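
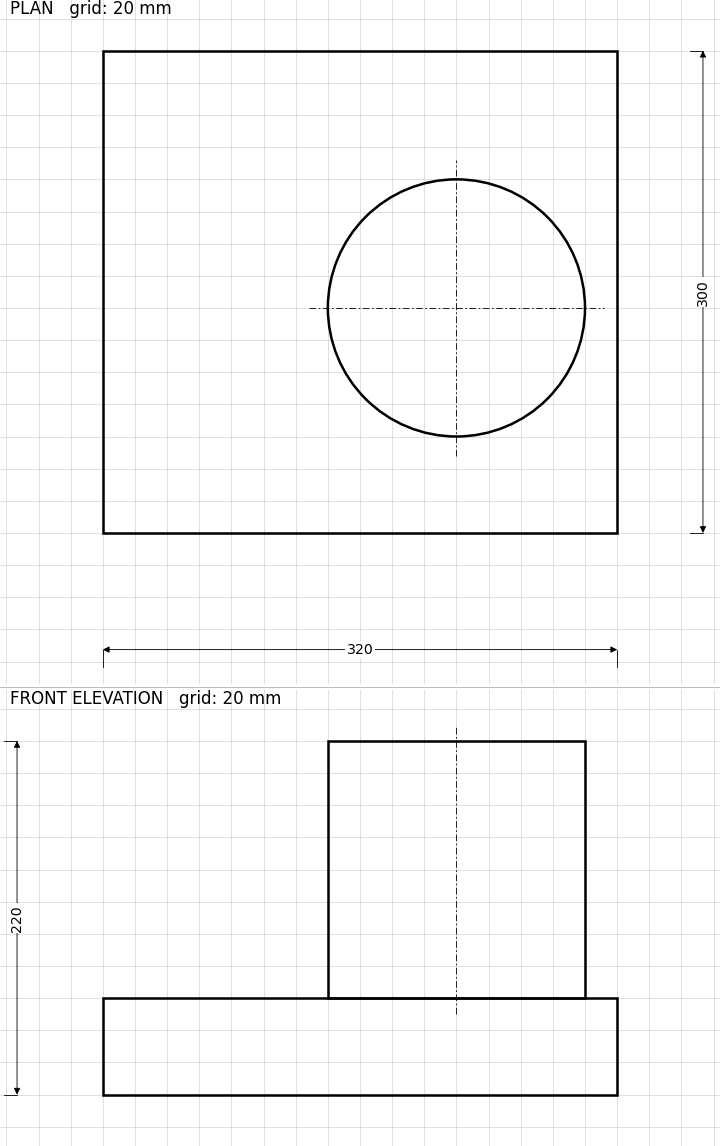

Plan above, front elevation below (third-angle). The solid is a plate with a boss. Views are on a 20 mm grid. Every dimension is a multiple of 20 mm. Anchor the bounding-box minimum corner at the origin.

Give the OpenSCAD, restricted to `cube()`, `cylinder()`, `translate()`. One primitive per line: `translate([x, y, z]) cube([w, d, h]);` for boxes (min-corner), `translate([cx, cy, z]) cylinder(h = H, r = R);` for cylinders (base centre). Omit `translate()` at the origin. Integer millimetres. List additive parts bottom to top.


cube([320, 300, 60]);
translate([220, 140, 60]) cylinder(h = 160, r = 80);


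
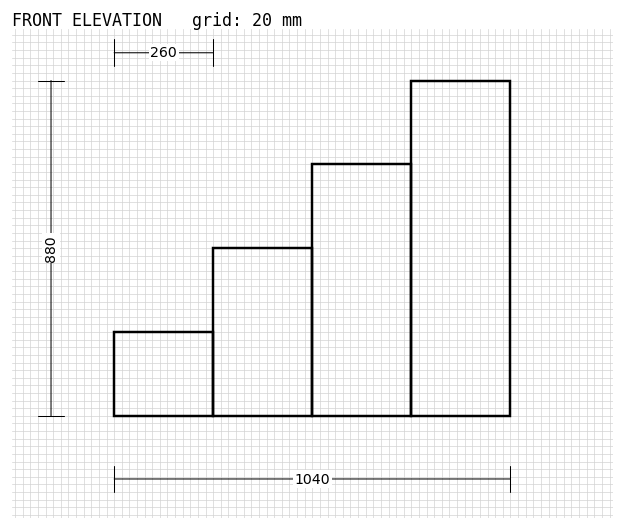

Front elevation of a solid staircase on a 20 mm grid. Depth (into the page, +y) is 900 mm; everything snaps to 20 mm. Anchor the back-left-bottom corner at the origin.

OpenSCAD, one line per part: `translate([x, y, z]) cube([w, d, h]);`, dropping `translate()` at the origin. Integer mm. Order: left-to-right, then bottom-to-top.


cube([260, 900, 220]);
translate([260, 0, 0]) cube([260, 900, 440]);
translate([520, 0, 0]) cube([260, 900, 660]);
translate([780, 0, 0]) cube([260, 900, 880]);


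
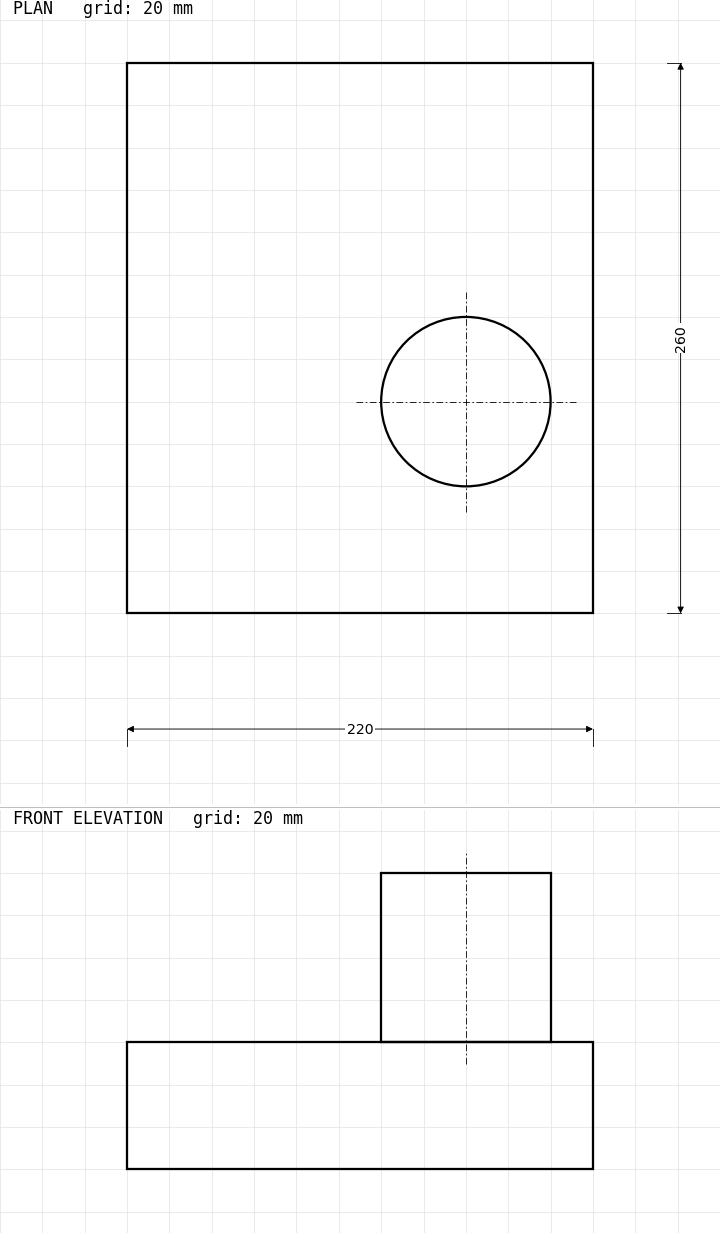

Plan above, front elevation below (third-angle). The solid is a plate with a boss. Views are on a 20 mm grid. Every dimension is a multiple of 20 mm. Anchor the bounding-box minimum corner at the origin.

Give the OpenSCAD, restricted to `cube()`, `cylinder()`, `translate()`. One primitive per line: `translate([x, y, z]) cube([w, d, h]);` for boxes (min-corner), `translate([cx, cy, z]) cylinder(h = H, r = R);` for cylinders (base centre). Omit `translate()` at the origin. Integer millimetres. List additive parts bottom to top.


cube([220, 260, 60]);
translate([160, 100, 60]) cylinder(h = 80, r = 40);


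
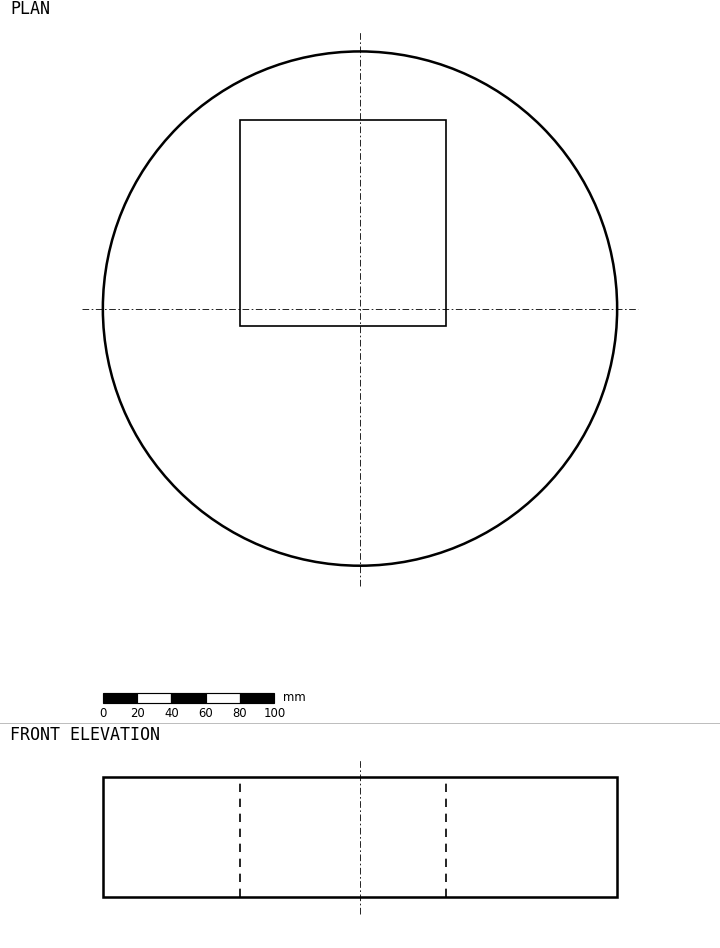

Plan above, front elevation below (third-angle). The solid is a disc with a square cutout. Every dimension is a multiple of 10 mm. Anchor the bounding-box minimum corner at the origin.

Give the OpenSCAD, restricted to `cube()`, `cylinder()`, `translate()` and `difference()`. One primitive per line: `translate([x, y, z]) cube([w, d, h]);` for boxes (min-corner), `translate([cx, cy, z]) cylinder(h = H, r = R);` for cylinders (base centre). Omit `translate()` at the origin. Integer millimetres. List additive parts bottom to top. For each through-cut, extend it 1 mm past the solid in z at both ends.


difference() {
  translate([150, 150, 0]) cylinder(h = 70, r = 150);
  translate([80, 140, -1]) cube([120, 120, 72]);
}


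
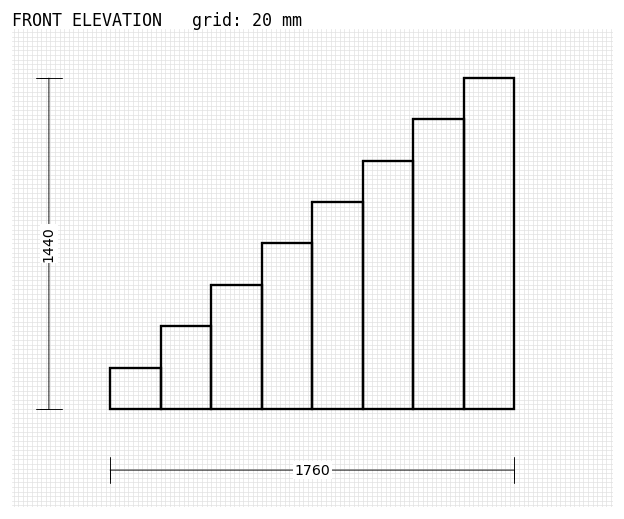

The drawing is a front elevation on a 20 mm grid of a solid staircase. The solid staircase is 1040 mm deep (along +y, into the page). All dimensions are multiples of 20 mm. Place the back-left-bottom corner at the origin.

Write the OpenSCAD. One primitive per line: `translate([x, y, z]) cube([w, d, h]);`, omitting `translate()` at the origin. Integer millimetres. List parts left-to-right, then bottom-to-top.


cube([220, 1040, 180]);
translate([220, 0, 0]) cube([220, 1040, 360]);
translate([440, 0, 0]) cube([220, 1040, 540]);
translate([660, 0, 0]) cube([220, 1040, 720]);
translate([880, 0, 0]) cube([220, 1040, 900]);
translate([1100, 0, 0]) cube([220, 1040, 1080]);
translate([1320, 0, 0]) cube([220, 1040, 1260]);
translate([1540, 0, 0]) cube([220, 1040, 1440]);


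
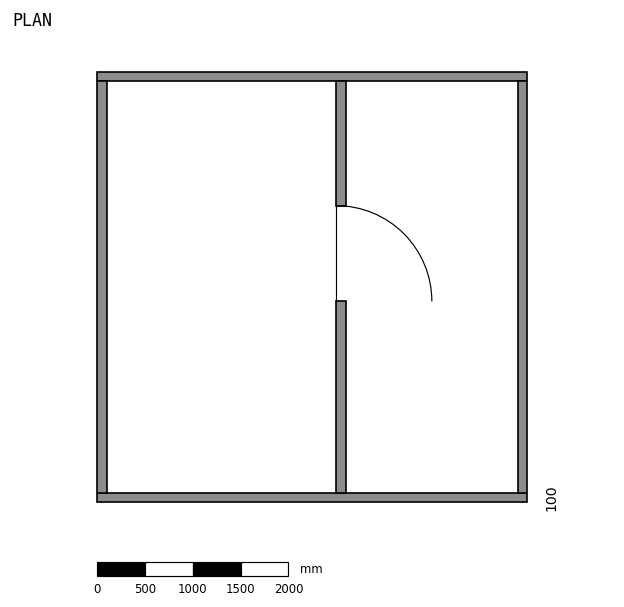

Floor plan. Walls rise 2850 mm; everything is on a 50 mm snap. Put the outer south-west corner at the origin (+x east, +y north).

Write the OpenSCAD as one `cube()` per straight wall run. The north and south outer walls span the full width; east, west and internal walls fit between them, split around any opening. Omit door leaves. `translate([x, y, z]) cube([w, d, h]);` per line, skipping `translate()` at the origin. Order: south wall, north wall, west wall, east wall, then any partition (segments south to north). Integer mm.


cube([4500, 100, 2850]);
translate([0, 4400, 0]) cube([4500, 100, 2850]);
translate([0, 100, 0]) cube([100, 4300, 2850]);
translate([4400, 100, 0]) cube([100, 4300, 2850]);
translate([2500, 100, 0]) cube([100, 2000, 2850]);
translate([2500, 3100, 0]) cube([100, 1300, 2850]);


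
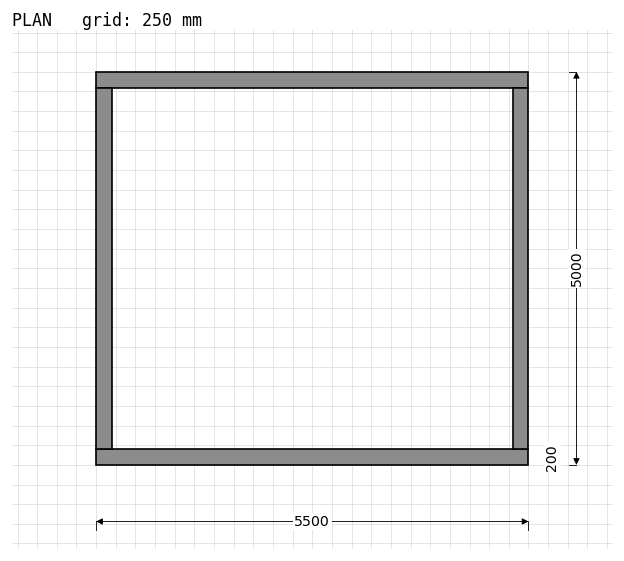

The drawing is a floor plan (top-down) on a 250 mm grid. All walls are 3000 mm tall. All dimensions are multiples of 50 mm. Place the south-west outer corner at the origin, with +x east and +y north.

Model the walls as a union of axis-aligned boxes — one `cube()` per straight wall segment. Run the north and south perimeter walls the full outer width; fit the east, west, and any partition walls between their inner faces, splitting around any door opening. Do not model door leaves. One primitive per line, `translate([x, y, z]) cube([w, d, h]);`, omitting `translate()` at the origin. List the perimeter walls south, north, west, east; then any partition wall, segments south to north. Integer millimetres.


cube([5500, 200, 3000]);
translate([0, 4800, 0]) cube([5500, 200, 3000]);
translate([0, 200, 0]) cube([200, 4600, 3000]);
translate([5300, 200, 0]) cube([200, 4600, 3000]);


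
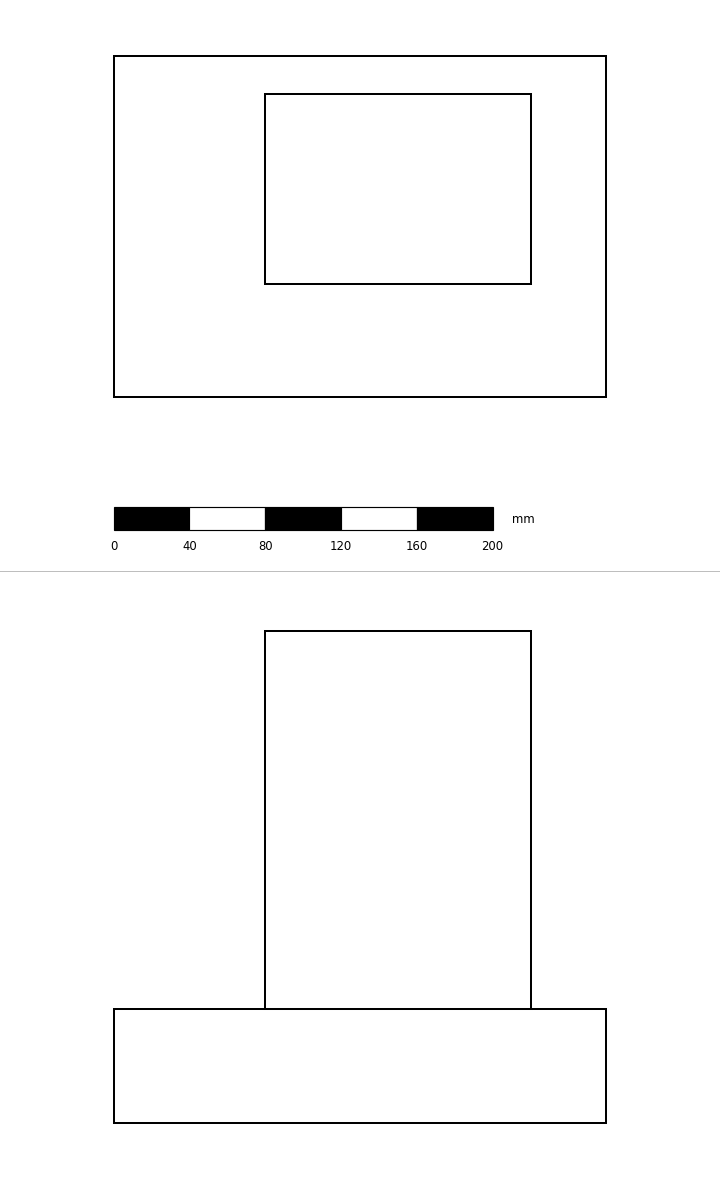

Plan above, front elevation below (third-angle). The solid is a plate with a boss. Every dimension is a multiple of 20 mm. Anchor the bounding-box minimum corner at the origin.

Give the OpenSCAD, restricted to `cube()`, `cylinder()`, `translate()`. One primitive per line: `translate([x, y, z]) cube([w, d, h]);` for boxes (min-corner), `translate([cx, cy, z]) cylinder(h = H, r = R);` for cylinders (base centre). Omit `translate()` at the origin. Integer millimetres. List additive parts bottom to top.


cube([260, 180, 60]);
translate([80, 60, 60]) cube([140, 100, 200]);


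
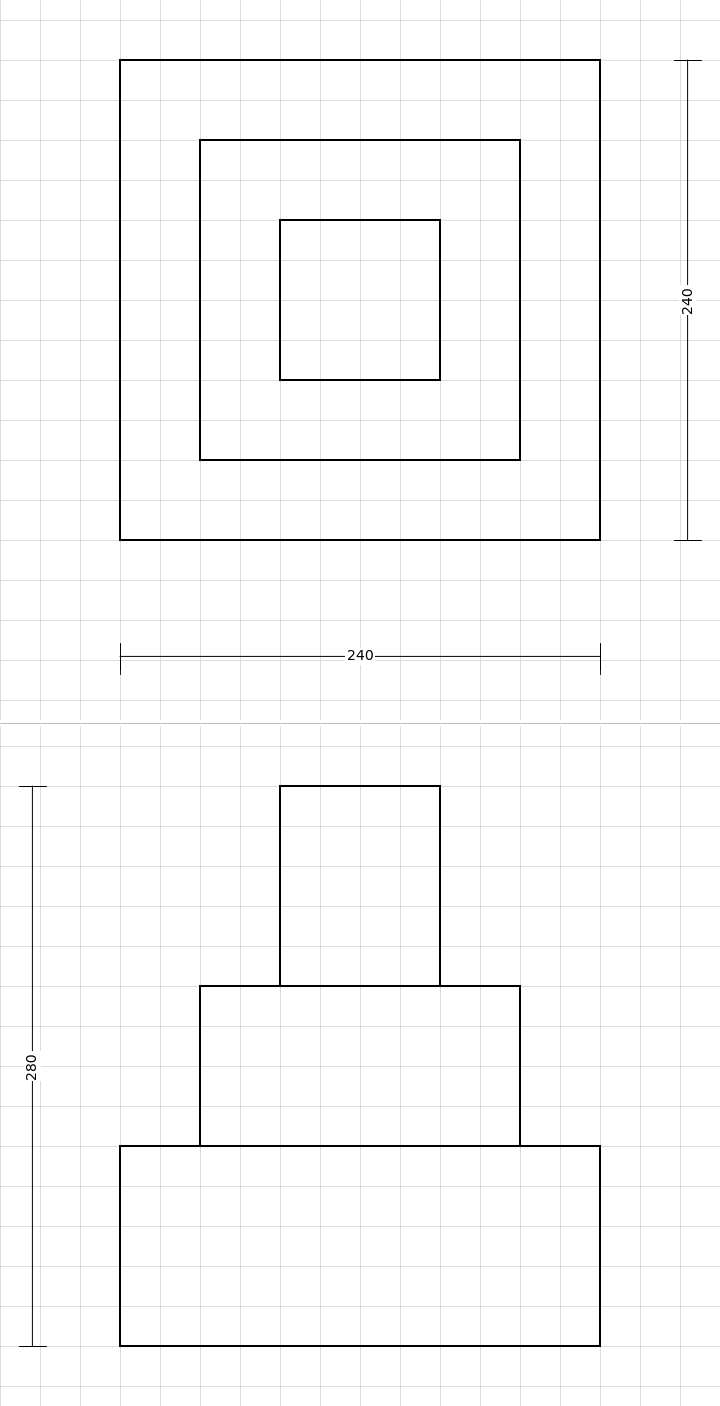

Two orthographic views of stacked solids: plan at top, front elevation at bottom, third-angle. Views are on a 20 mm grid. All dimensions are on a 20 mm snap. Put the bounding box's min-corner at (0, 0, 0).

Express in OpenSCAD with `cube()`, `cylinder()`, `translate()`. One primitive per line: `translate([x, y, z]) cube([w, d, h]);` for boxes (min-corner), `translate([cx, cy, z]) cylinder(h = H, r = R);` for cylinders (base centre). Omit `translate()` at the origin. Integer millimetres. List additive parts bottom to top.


cube([240, 240, 100]);
translate([40, 40, 100]) cube([160, 160, 80]);
translate([80, 80, 180]) cube([80, 80, 100]);


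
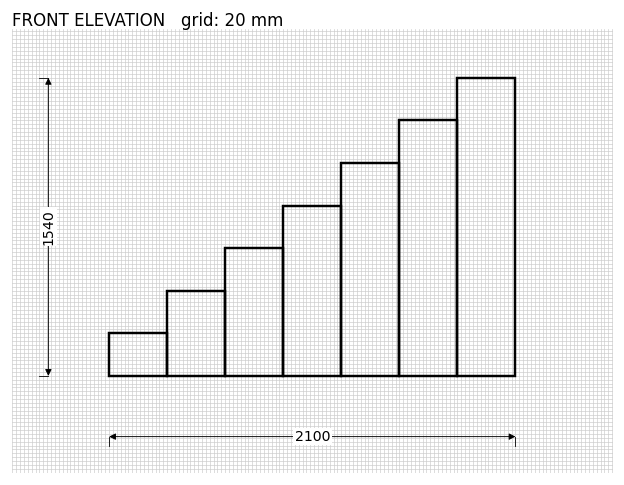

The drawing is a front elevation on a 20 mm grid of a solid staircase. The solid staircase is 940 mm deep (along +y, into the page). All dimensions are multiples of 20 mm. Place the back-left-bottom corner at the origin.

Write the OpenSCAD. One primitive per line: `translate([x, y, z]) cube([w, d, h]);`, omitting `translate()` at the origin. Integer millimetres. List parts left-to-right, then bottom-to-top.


cube([300, 940, 220]);
translate([300, 0, 0]) cube([300, 940, 440]);
translate([600, 0, 0]) cube([300, 940, 660]);
translate([900, 0, 0]) cube([300, 940, 880]);
translate([1200, 0, 0]) cube([300, 940, 1100]);
translate([1500, 0, 0]) cube([300, 940, 1320]);
translate([1800, 0, 0]) cube([300, 940, 1540]);


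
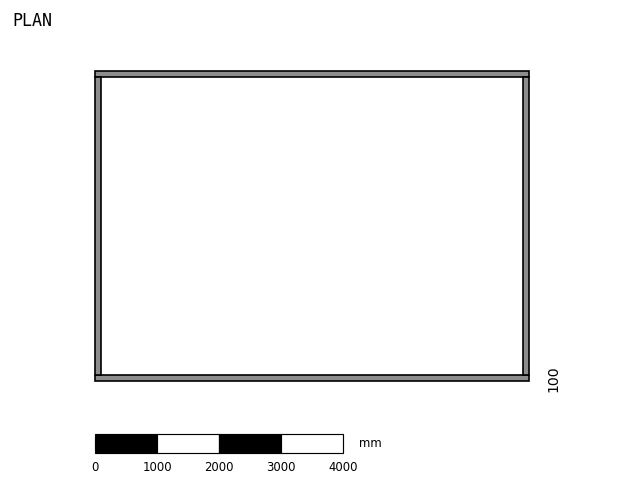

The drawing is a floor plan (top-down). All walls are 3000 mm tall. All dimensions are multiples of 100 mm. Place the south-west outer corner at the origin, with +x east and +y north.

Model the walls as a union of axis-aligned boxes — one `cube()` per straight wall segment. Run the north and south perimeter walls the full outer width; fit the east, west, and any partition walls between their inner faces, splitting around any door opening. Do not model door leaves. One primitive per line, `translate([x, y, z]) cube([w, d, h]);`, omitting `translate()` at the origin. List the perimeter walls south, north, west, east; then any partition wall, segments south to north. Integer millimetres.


cube([7000, 100, 3000]);
translate([0, 4900, 0]) cube([7000, 100, 3000]);
translate([0, 100, 0]) cube([100, 4800, 3000]);
translate([6900, 100, 0]) cube([100, 4800, 3000]);


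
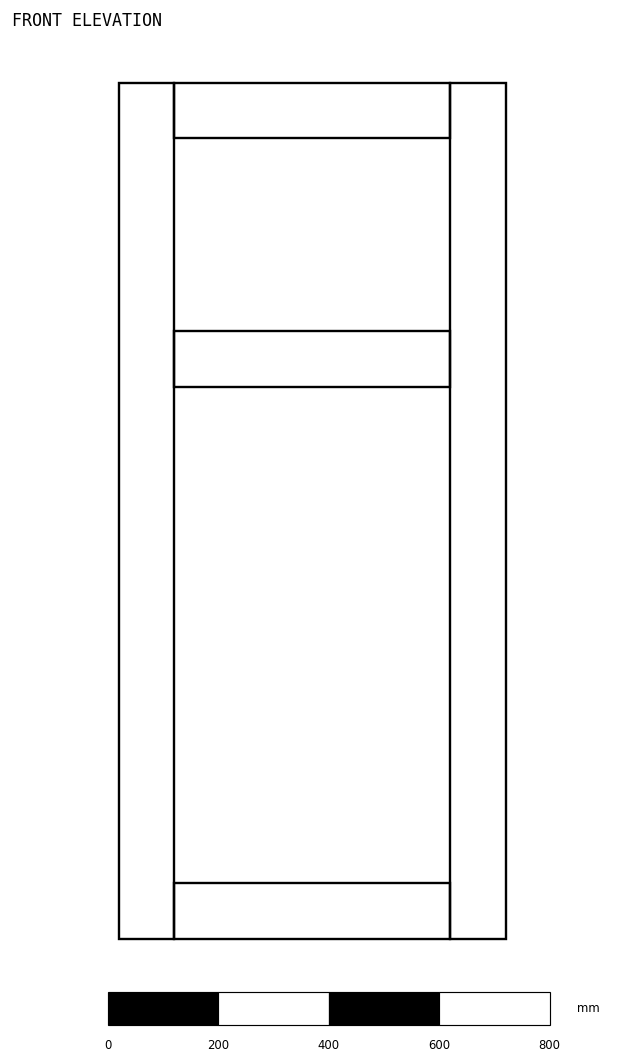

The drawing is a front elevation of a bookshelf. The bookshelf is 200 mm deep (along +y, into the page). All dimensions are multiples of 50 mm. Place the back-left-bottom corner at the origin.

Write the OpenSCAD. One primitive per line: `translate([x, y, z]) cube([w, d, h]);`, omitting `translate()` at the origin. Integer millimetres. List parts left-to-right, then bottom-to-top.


cube([100, 200, 1550]);
translate([100, 0, 0]) cube([500, 200, 100]);
translate([100, 0, 1000]) cube([500, 200, 100]);
translate([100, 0, 1450]) cube([500, 200, 100]);
translate([600, 0, 0]) cube([100, 200, 1550]);


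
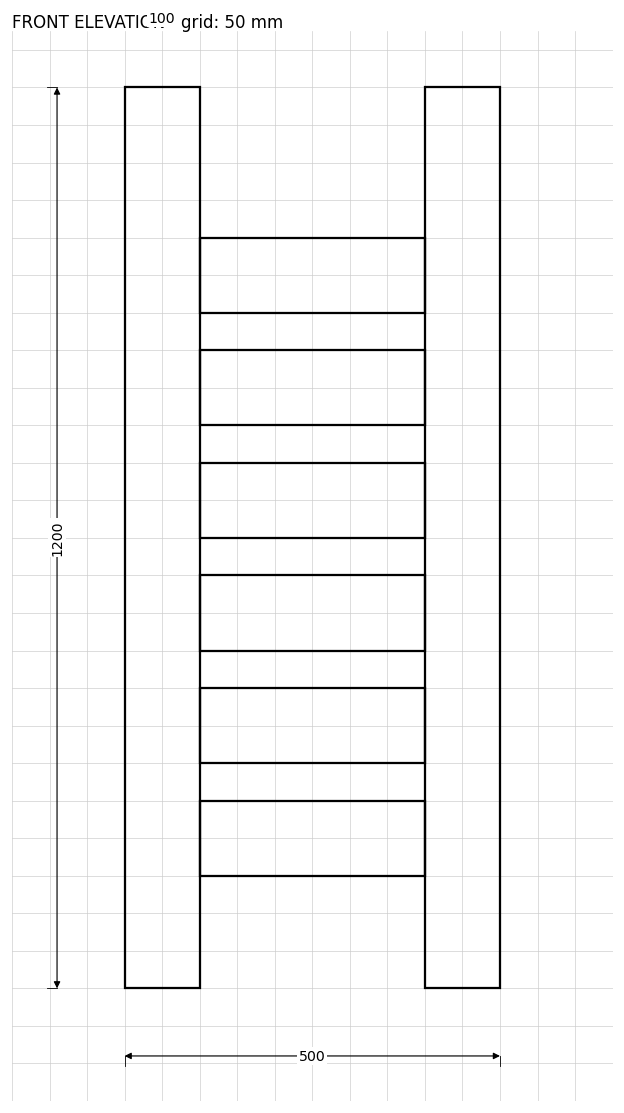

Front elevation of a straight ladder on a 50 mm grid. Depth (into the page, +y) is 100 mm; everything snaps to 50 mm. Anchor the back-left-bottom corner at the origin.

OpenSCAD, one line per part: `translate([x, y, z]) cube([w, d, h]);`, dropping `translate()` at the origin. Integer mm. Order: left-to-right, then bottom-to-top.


cube([100, 100, 1200]);
translate([100, 0, 150]) cube([300, 100, 100]);
translate([100, 0, 300]) cube([300, 100, 100]);
translate([100, 0, 450]) cube([300, 100, 100]);
translate([100, 0, 600]) cube([300, 100, 100]);
translate([100, 0, 750]) cube([300, 100, 100]);
translate([100, 0, 900]) cube([300, 100, 100]);
translate([400, 0, 0]) cube([100, 100, 1200]);


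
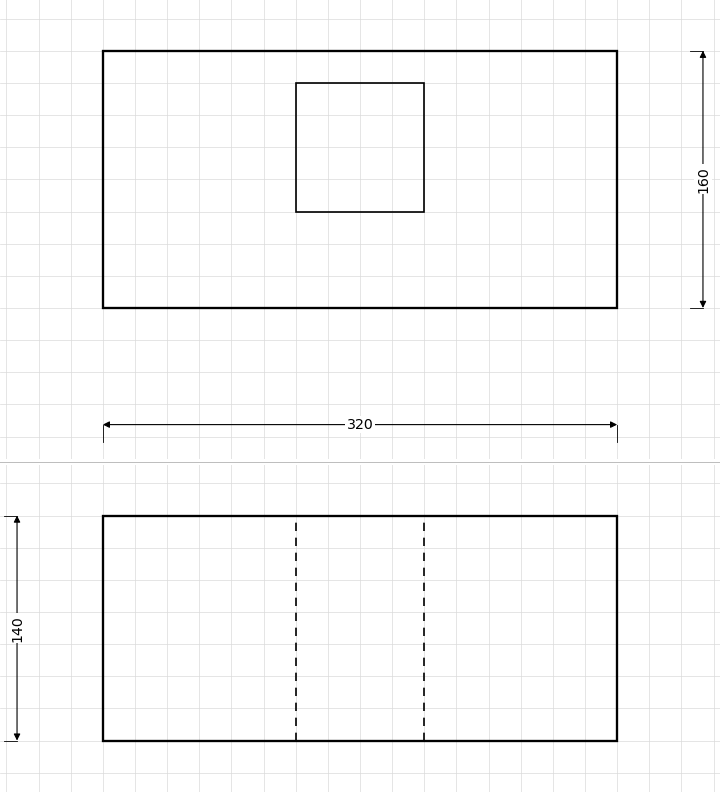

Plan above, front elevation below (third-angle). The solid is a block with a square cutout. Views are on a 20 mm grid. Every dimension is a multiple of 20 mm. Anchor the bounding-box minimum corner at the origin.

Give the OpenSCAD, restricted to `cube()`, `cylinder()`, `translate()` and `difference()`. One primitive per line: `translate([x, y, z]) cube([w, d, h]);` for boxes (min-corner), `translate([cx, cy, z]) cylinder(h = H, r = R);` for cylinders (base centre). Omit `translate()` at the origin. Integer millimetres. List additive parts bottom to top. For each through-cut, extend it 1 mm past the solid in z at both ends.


difference() {
  cube([320, 160, 140]);
  translate([120, 60, -1]) cube([80, 80, 142]);
}


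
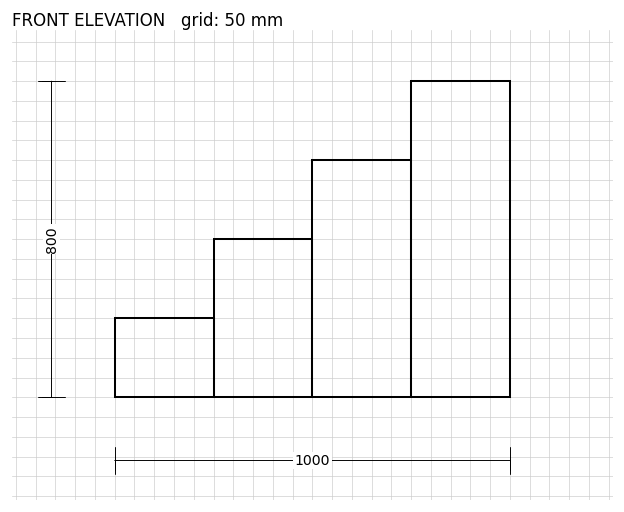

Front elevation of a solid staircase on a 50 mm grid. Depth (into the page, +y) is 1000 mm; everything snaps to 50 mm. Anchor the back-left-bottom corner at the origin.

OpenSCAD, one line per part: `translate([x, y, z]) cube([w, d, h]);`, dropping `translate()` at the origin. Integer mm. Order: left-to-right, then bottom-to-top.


cube([250, 1000, 200]);
translate([250, 0, 0]) cube([250, 1000, 400]);
translate([500, 0, 0]) cube([250, 1000, 600]);
translate([750, 0, 0]) cube([250, 1000, 800]);


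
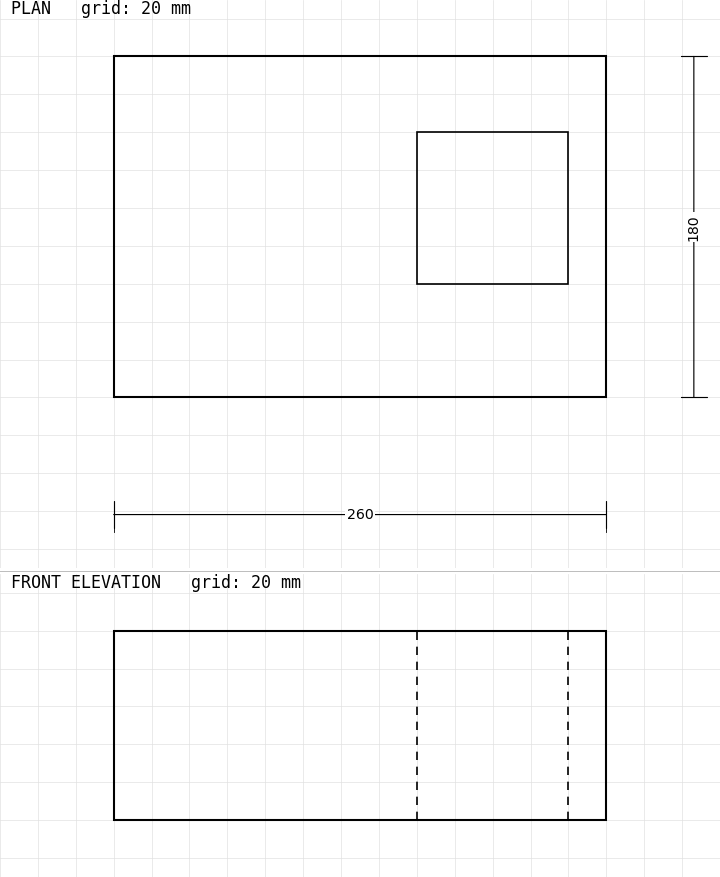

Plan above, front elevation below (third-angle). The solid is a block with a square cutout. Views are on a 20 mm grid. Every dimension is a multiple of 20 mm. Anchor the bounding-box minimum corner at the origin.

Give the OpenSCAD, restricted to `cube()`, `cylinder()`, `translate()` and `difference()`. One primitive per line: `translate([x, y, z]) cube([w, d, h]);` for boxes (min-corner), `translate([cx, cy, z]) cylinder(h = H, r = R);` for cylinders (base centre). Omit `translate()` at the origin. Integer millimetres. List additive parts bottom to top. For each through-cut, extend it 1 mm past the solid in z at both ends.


difference() {
  cube([260, 180, 100]);
  translate([160, 60, -1]) cube([80, 80, 102]);
}


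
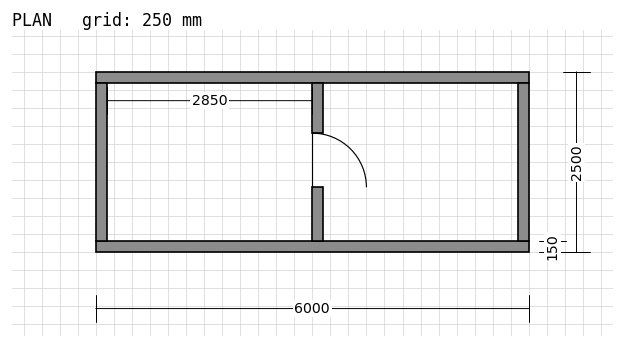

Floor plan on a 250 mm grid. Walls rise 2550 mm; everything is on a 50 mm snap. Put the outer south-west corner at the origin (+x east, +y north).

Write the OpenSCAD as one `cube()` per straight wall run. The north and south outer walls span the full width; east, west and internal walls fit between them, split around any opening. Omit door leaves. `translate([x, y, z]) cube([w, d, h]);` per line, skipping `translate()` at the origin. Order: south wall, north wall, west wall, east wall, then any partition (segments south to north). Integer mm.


cube([6000, 150, 2550]);
translate([0, 2350, 0]) cube([6000, 150, 2550]);
translate([0, 150, 0]) cube([150, 2200, 2550]);
translate([5850, 150, 0]) cube([150, 2200, 2550]);
translate([3000, 150, 0]) cube([150, 750, 2550]);
translate([3000, 1650, 0]) cube([150, 700, 2550]);


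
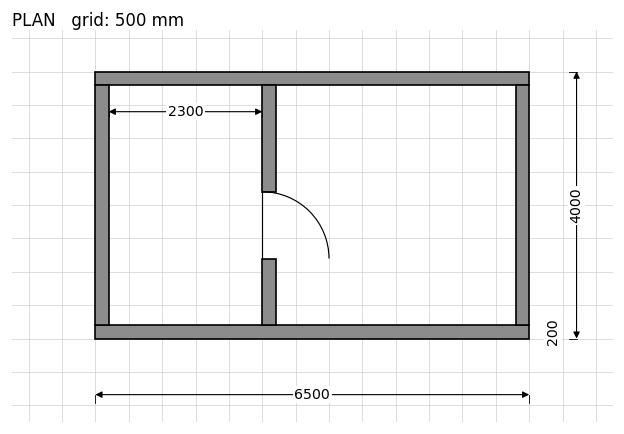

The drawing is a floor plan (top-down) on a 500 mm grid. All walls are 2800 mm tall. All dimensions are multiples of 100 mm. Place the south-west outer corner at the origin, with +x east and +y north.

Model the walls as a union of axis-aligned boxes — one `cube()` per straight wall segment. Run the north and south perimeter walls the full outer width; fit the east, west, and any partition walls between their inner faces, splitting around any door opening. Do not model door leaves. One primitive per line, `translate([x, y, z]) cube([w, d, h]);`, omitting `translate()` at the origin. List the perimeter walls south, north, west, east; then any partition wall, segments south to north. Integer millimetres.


cube([6500, 200, 2800]);
translate([0, 3800, 0]) cube([6500, 200, 2800]);
translate([0, 200, 0]) cube([200, 3600, 2800]);
translate([6300, 200, 0]) cube([200, 3600, 2800]);
translate([2500, 200, 0]) cube([200, 1000, 2800]);
translate([2500, 2200, 0]) cube([200, 1600, 2800]);


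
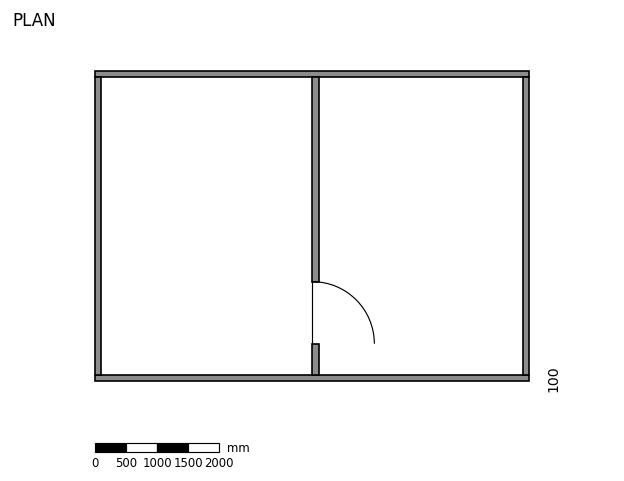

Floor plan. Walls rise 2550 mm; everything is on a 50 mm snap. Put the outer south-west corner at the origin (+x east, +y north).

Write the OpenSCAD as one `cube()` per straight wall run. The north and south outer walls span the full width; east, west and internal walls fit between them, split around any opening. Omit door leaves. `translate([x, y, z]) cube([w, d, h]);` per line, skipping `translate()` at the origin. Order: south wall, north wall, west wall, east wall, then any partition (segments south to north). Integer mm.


cube([7000, 100, 2550]);
translate([0, 4900, 0]) cube([7000, 100, 2550]);
translate([0, 100, 0]) cube([100, 4800, 2550]);
translate([6900, 100, 0]) cube([100, 4800, 2550]);
translate([3500, 100, 0]) cube([100, 500, 2550]);
translate([3500, 1600, 0]) cube([100, 3300, 2550]);


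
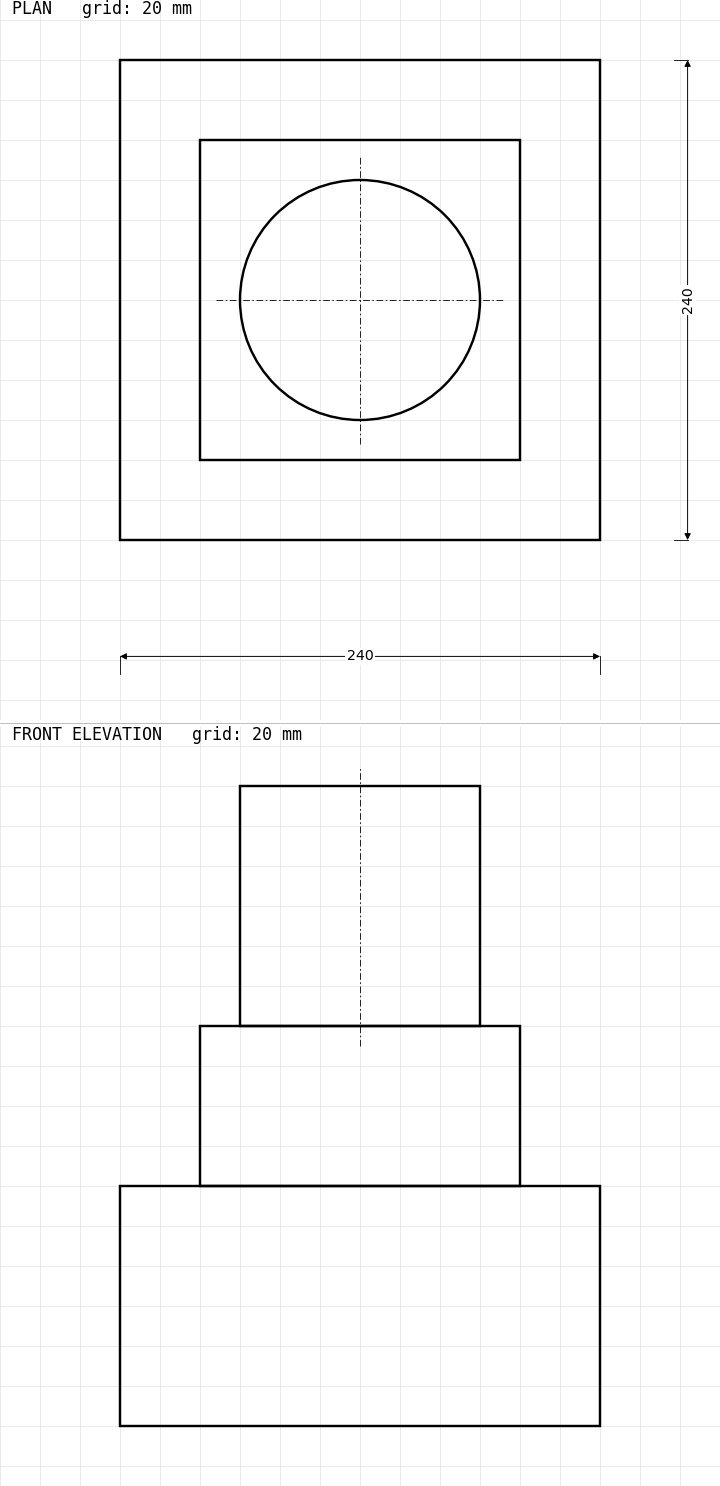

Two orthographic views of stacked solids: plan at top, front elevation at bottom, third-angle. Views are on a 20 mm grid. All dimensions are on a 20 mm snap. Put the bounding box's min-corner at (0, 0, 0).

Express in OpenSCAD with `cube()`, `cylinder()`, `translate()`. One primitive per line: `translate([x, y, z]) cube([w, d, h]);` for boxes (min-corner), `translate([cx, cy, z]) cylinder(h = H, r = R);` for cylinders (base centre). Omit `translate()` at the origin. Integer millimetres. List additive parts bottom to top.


cube([240, 240, 120]);
translate([40, 40, 120]) cube([160, 160, 80]);
translate([120, 120, 200]) cylinder(h = 120, r = 60);


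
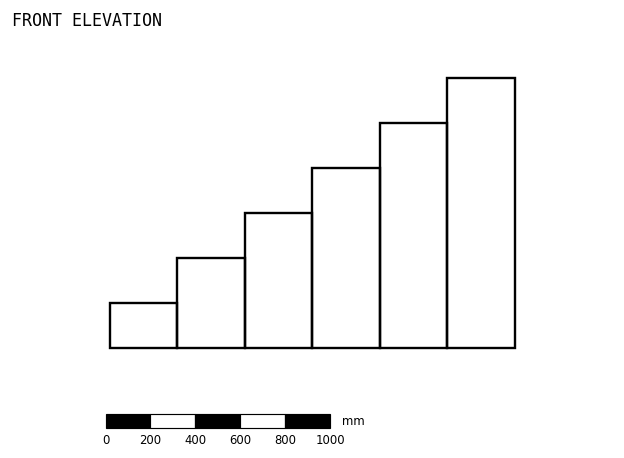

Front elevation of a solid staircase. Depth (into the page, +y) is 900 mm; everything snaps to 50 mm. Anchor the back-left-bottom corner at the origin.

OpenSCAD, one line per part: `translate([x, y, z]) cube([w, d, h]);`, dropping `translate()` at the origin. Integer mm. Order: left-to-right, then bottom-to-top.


cube([300, 900, 200]);
translate([300, 0, 0]) cube([300, 900, 400]);
translate([600, 0, 0]) cube([300, 900, 600]);
translate([900, 0, 0]) cube([300, 900, 800]);
translate([1200, 0, 0]) cube([300, 900, 1000]);
translate([1500, 0, 0]) cube([300, 900, 1200]);


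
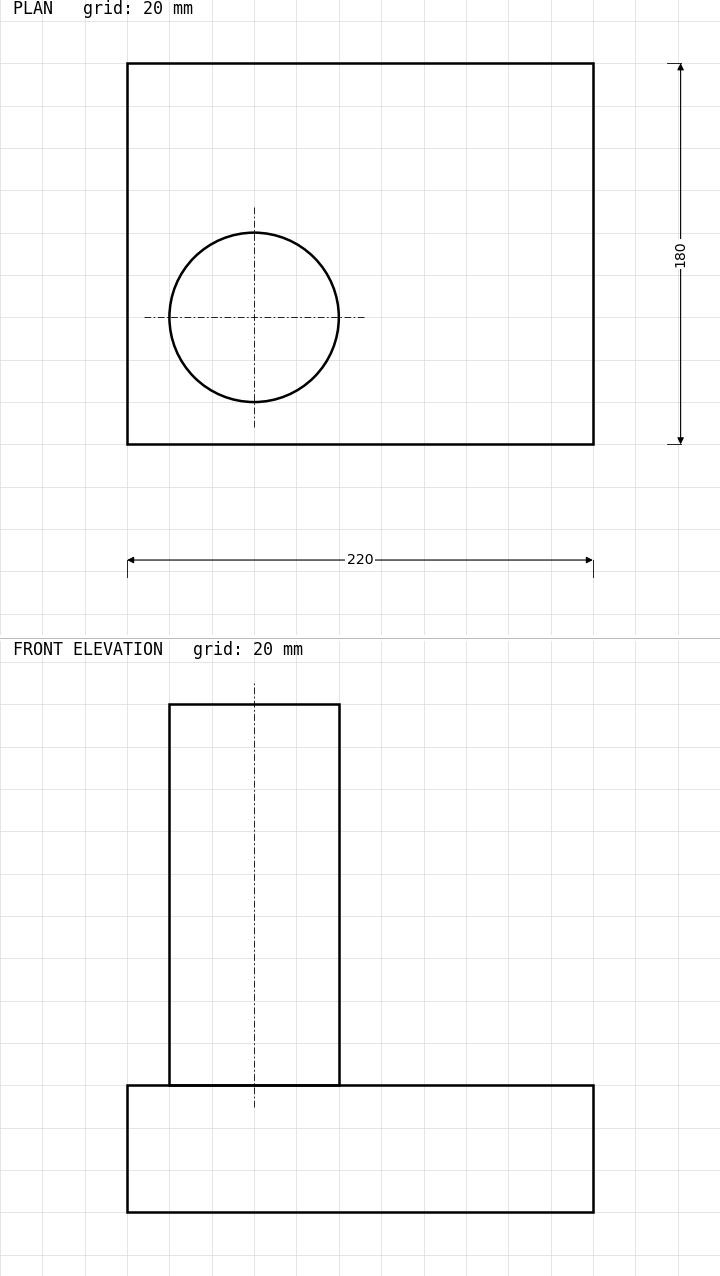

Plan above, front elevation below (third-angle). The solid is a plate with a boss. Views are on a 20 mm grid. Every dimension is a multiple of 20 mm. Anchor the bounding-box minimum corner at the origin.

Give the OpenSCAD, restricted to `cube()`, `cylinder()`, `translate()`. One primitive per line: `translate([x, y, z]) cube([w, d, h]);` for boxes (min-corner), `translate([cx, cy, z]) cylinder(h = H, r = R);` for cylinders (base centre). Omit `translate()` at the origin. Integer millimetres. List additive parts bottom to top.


cube([220, 180, 60]);
translate([60, 60, 60]) cylinder(h = 180, r = 40);


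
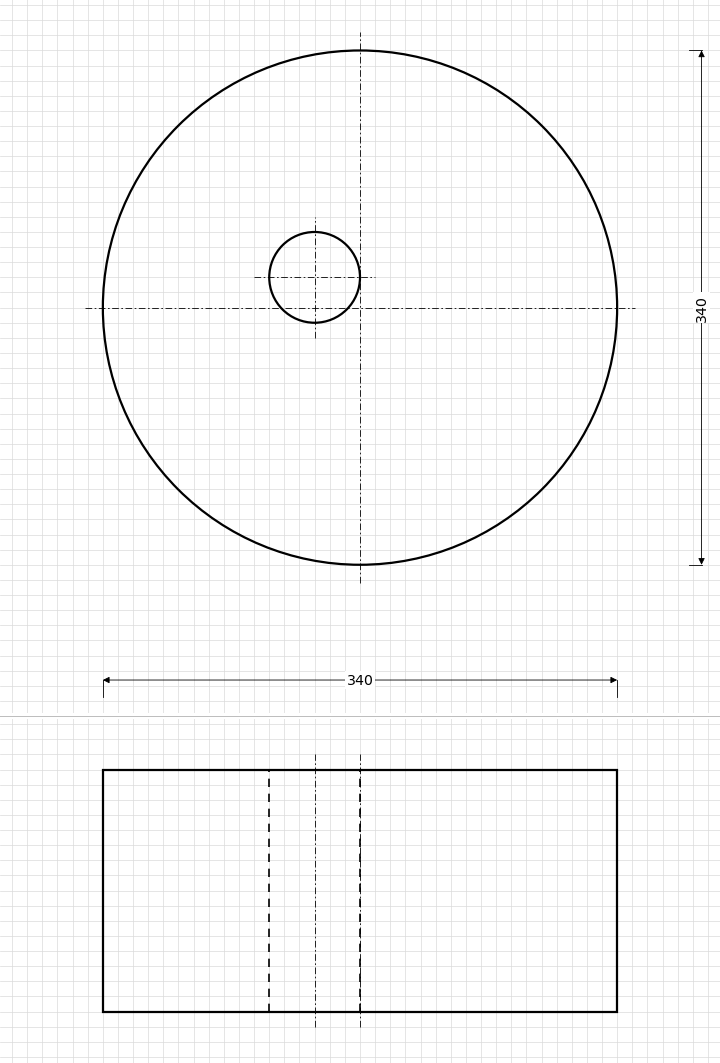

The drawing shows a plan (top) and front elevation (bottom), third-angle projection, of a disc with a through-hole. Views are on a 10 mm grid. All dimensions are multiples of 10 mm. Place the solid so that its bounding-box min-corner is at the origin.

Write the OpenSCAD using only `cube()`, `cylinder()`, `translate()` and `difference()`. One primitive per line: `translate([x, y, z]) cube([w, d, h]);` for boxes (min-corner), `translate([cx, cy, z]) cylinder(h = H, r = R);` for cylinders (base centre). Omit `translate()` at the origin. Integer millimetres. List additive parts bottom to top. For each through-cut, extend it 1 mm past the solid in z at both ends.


difference() {
  translate([170, 170, 0]) cylinder(h = 160, r = 170);
  translate([140, 190, -1]) cylinder(h = 162, r = 30);
}


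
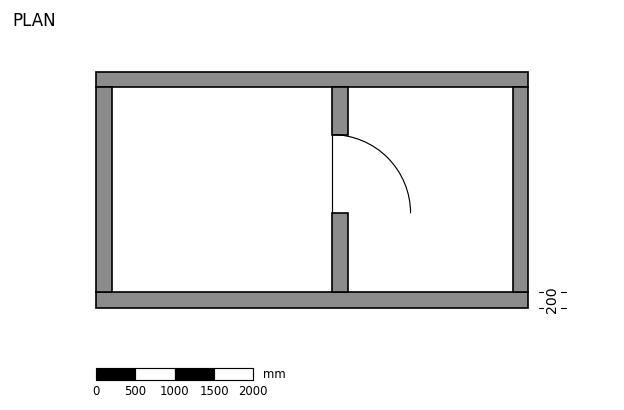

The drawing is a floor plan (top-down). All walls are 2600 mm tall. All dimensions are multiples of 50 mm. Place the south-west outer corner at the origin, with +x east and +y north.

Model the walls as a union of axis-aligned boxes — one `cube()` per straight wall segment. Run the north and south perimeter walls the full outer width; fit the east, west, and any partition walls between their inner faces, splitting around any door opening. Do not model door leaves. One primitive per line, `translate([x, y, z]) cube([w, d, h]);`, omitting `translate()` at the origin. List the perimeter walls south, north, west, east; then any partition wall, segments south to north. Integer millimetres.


cube([5500, 200, 2600]);
translate([0, 2800, 0]) cube([5500, 200, 2600]);
translate([0, 200, 0]) cube([200, 2600, 2600]);
translate([5300, 200, 0]) cube([200, 2600, 2600]);
translate([3000, 200, 0]) cube([200, 1000, 2600]);
translate([3000, 2200, 0]) cube([200, 600, 2600]);


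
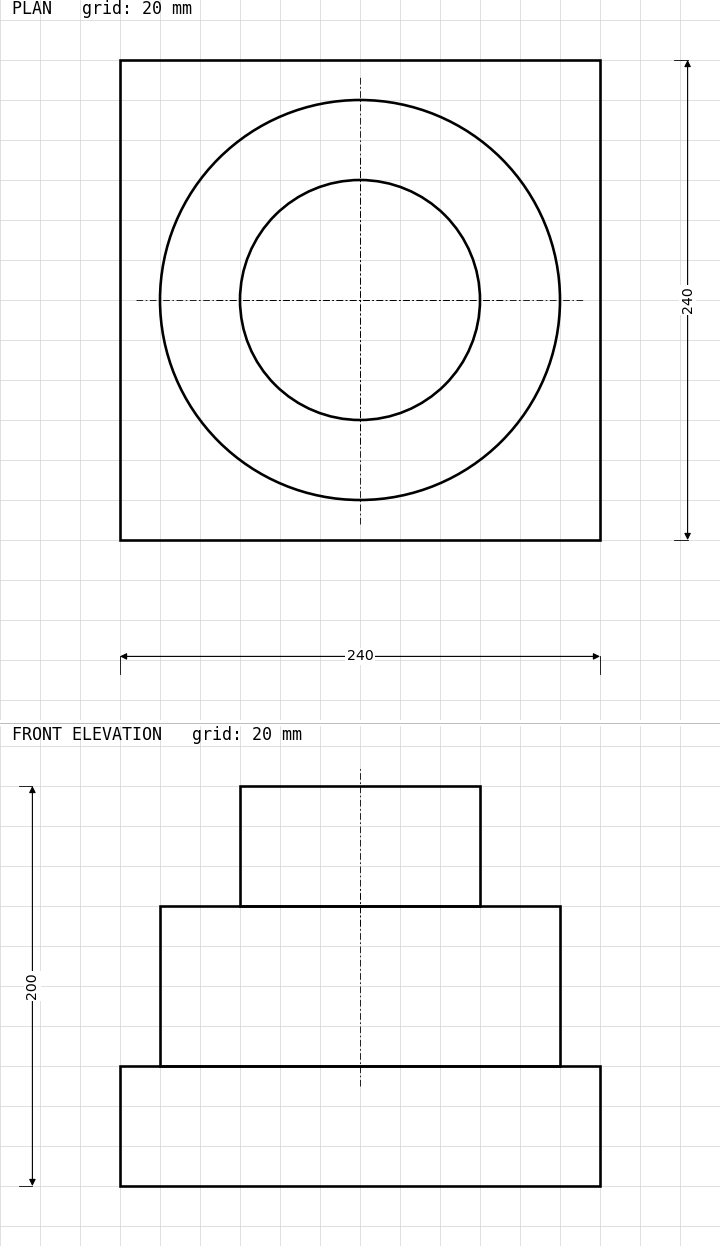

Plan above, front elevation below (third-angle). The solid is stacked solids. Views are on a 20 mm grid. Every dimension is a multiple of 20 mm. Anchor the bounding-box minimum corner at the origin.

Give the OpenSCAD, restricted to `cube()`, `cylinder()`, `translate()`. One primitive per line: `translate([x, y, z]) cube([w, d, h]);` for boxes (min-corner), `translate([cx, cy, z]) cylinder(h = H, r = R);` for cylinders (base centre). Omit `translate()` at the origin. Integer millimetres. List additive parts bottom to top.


cube([240, 240, 60]);
translate([120, 120, 60]) cylinder(h = 80, r = 100);
translate([120, 120, 140]) cylinder(h = 60, r = 60);


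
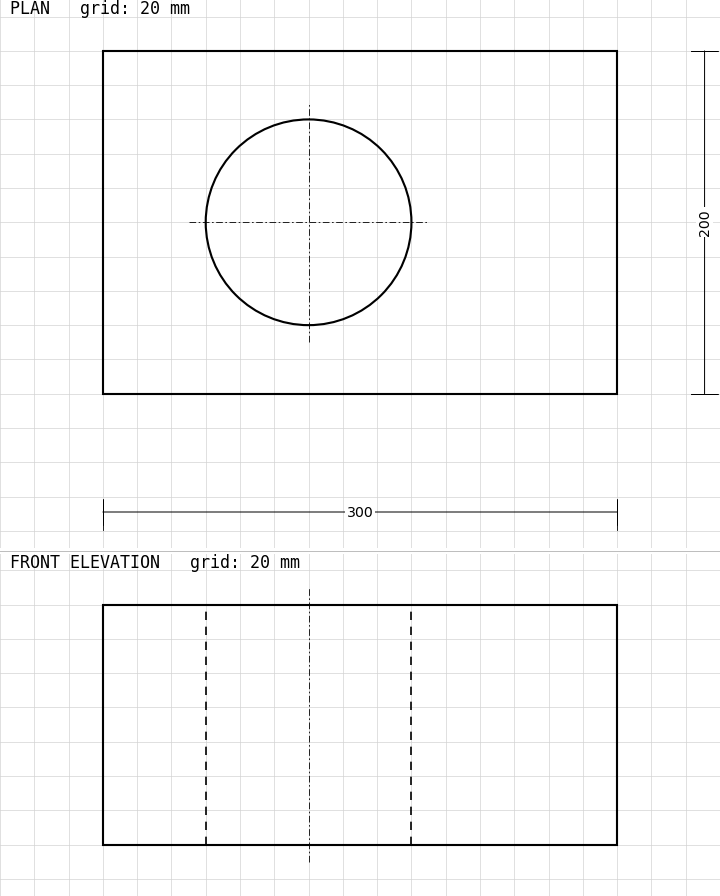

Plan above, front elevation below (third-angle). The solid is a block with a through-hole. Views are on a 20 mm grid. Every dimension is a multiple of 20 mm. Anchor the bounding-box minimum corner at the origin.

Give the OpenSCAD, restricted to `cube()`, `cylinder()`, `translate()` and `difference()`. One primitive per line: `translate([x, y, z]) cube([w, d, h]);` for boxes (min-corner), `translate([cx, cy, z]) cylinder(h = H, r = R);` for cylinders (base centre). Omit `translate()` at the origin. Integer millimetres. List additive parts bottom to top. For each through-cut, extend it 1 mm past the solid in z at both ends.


difference() {
  cube([300, 200, 140]);
  translate([120, 100, -1]) cylinder(h = 142, r = 60);
}


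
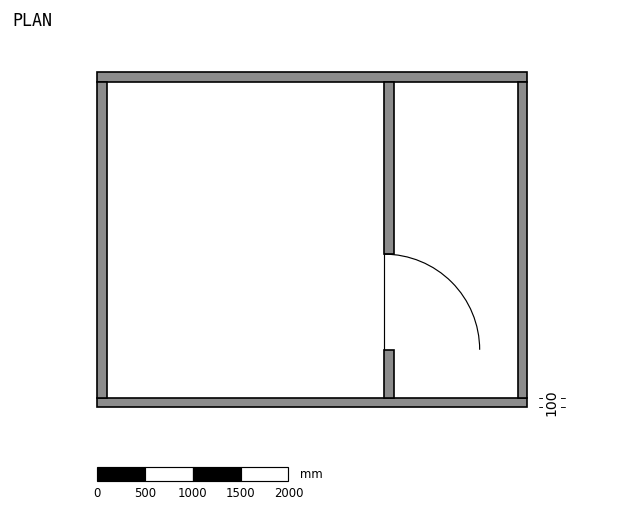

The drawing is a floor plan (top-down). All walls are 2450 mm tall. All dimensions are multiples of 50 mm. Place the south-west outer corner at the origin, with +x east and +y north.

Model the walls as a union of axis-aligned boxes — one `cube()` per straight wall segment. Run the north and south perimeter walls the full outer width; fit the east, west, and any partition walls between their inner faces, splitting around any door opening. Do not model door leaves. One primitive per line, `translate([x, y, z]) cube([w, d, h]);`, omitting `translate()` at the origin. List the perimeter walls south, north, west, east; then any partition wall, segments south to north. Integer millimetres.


cube([4500, 100, 2450]);
translate([0, 3400, 0]) cube([4500, 100, 2450]);
translate([0, 100, 0]) cube([100, 3300, 2450]);
translate([4400, 100, 0]) cube([100, 3300, 2450]);
translate([3000, 100, 0]) cube([100, 500, 2450]);
translate([3000, 1600, 0]) cube([100, 1800, 2450]);


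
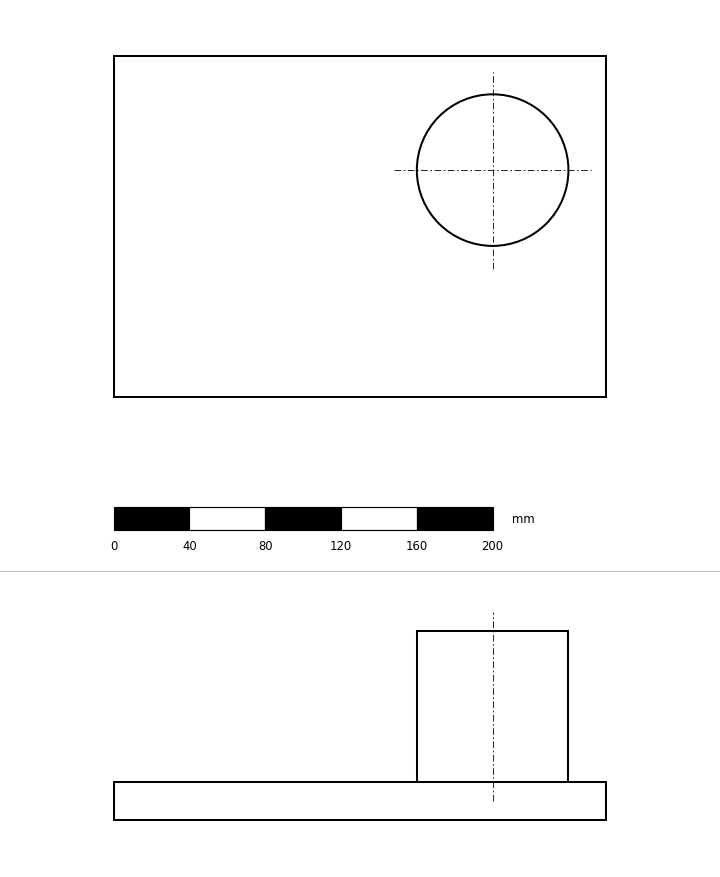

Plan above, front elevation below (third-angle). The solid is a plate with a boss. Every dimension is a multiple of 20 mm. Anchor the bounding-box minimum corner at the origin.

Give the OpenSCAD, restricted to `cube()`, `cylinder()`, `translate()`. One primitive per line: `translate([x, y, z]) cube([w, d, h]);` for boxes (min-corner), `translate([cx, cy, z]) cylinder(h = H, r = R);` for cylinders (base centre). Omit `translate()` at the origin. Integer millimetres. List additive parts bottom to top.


cube([260, 180, 20]);
translate([200, 120, 20]) cylinder(h = 80, r = 40);


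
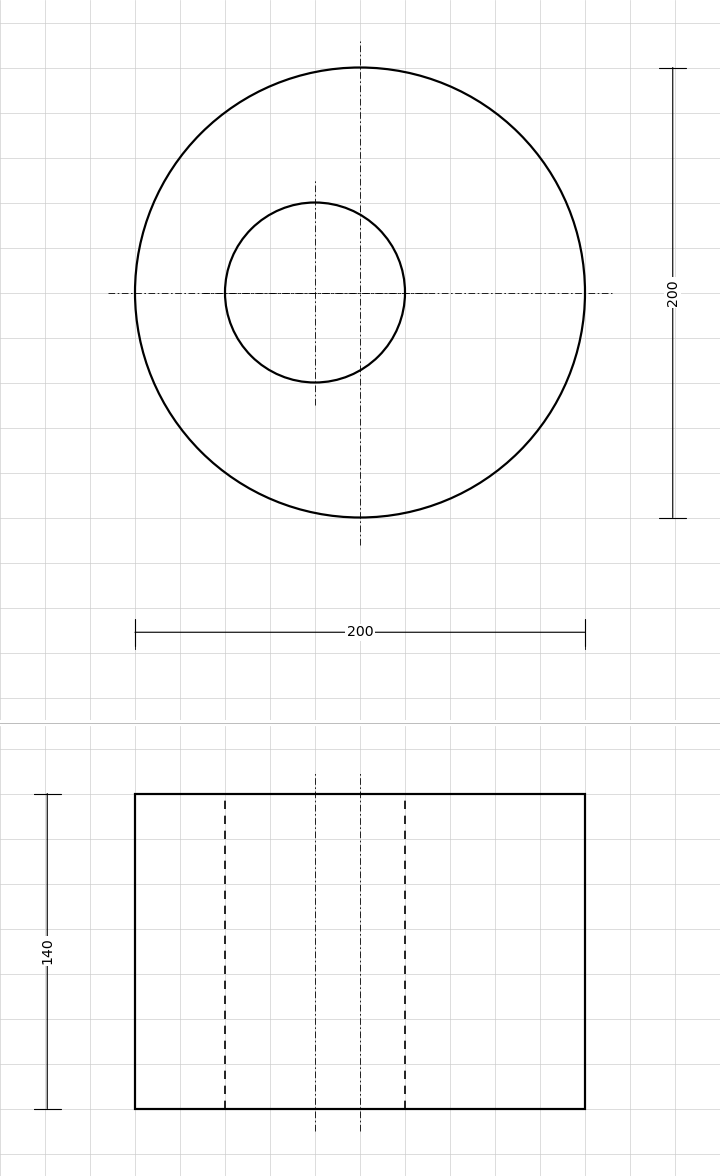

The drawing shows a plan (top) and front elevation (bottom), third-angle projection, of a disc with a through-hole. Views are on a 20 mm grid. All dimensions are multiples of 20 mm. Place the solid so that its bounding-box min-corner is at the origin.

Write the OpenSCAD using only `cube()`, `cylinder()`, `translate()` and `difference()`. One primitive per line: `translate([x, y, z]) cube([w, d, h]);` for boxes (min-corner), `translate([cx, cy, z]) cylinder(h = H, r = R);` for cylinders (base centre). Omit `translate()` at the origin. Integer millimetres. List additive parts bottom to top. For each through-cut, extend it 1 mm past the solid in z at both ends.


difference() {
  translate([100, 100, 0]) cylinder(h = 140, r = 100);
  translate([80, 100, -1]) cylinder(h = 142, r = 40);
}


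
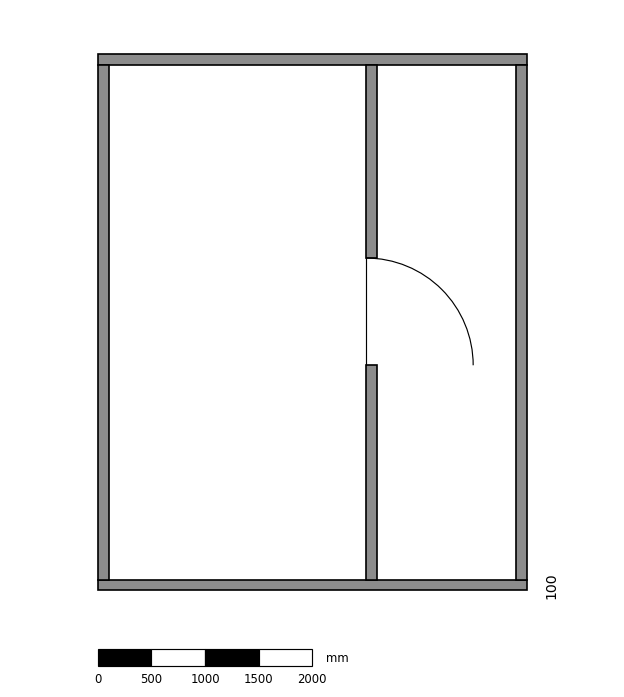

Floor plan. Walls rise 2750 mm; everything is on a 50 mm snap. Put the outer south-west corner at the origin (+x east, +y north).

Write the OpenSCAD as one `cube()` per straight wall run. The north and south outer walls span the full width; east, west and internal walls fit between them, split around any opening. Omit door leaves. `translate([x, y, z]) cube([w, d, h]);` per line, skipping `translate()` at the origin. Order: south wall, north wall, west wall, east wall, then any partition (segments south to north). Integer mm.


cube([4000, 100, 2750]);
translate([0, 4900, 0]) cube([4000, 100, 2750]);
translate([0, 100, 0]) cube([100, 4800, 2750]);
translate([3900, 100, 0]) cube([100, 4800, 2750]);
translate([2500, 100, 0]) cube([100, 2000, 2750]);
translate([2500, 3100, 0]) cube([100, 1800, 2750]);


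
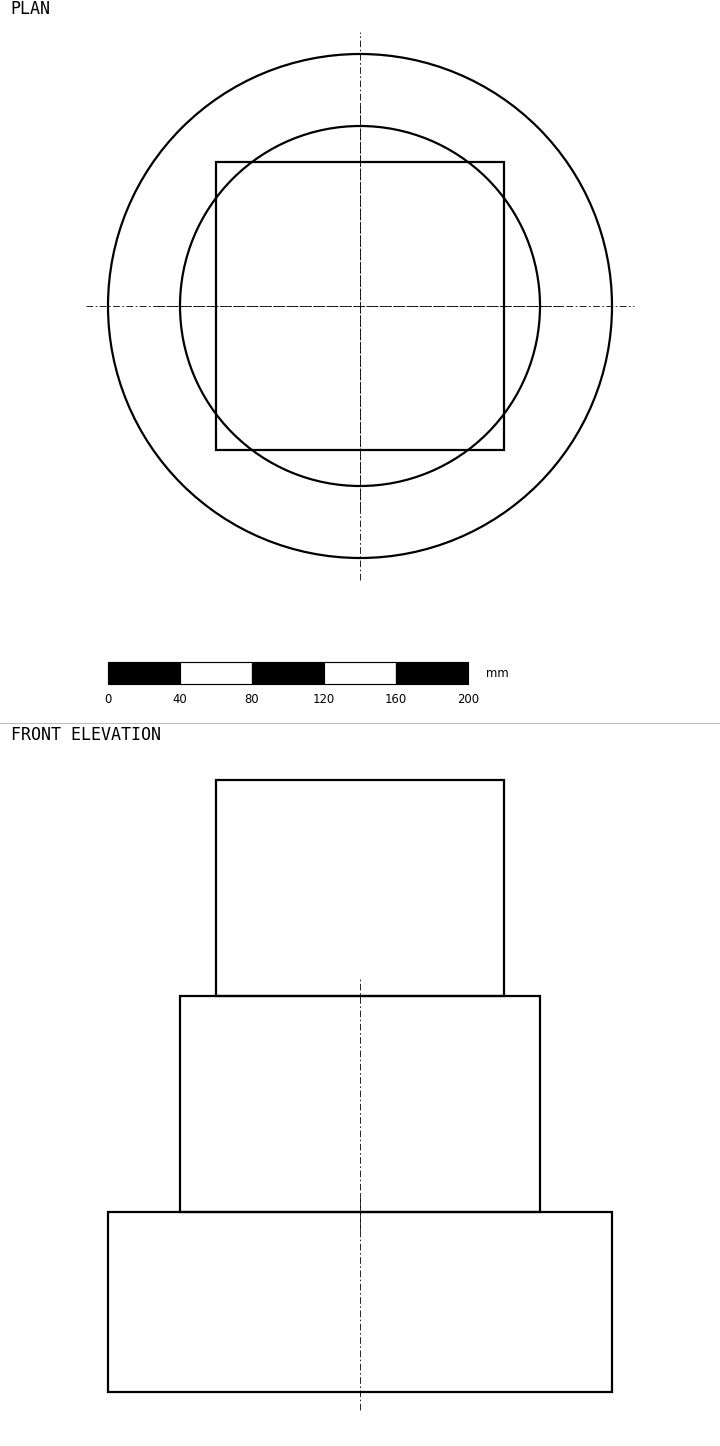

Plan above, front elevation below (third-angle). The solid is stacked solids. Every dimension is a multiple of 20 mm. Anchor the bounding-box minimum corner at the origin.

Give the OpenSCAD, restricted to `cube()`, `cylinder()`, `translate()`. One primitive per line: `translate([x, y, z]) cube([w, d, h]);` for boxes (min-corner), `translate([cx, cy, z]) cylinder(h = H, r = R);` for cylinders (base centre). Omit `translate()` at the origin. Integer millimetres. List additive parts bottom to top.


translate([140, 140, 0]) cylinder(h = 100, r = 140);
translate([140, 140, 100]) cylinder(h = 120, r = 100);
translate([60, 60, 220]) cube([160, 160, 120]);


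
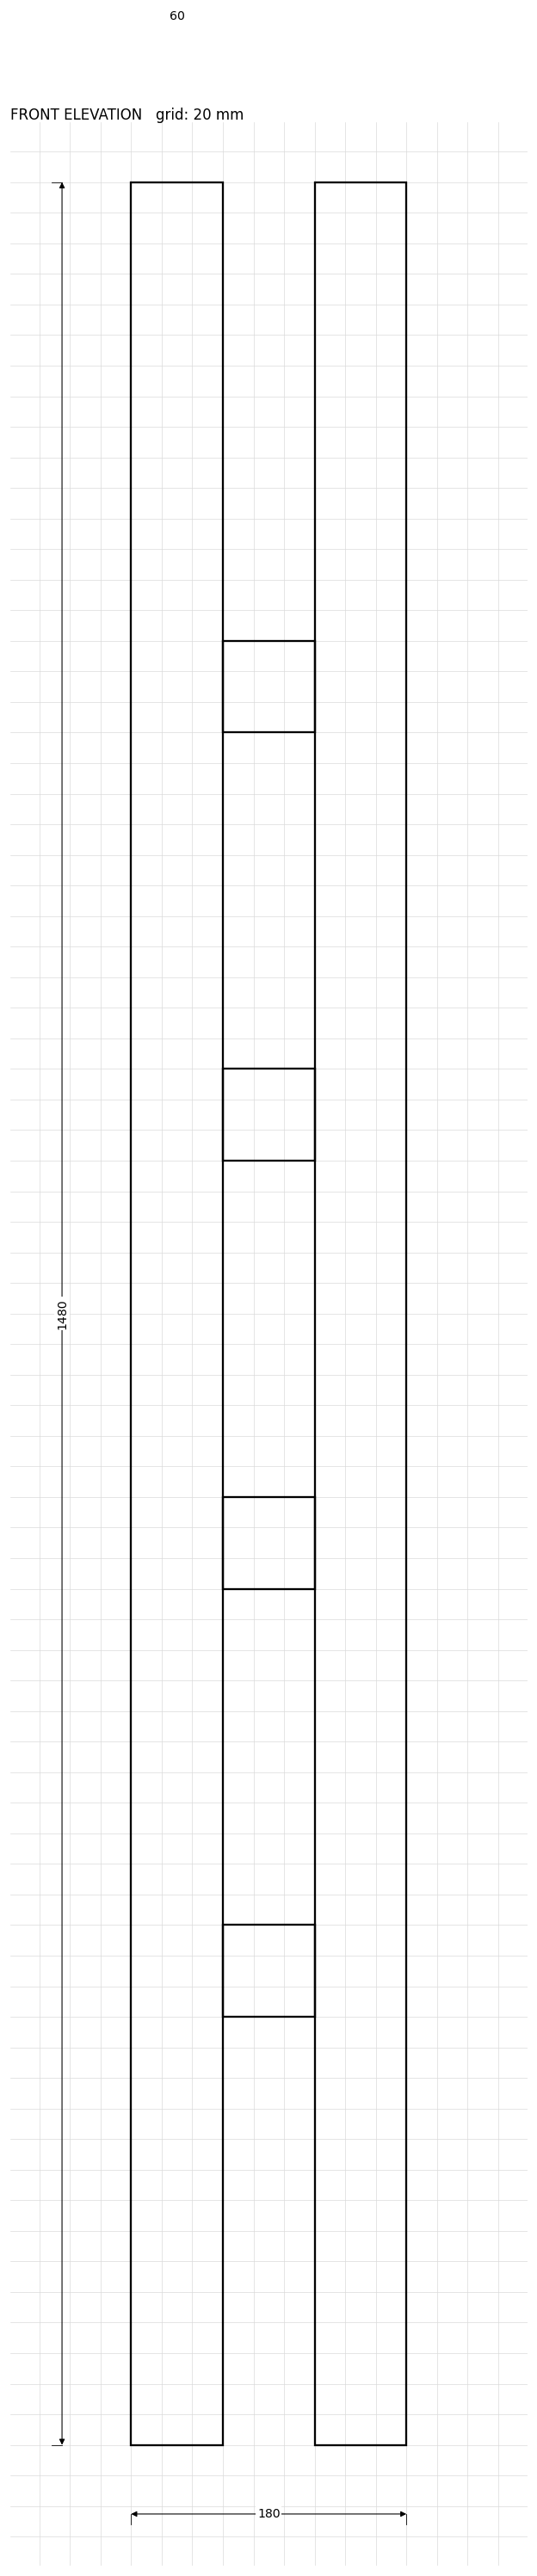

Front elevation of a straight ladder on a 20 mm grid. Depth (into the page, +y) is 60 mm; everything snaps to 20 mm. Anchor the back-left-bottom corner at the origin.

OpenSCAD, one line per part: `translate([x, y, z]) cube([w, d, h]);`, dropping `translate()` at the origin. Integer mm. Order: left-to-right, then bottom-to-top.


cube([60, 60, 1480]);
translate([60, 0, 280]) cube([60, 60, 60]);
translate([60, 0, 560]) cube([60, 60, 60]);
translate([60, 0, 840]) cube([60, 60, 60]);
translate([60, 0, 1120]) cube([60, 60, 60]);
translate([120, 0, 0]) cube([60, 60, 1480]);


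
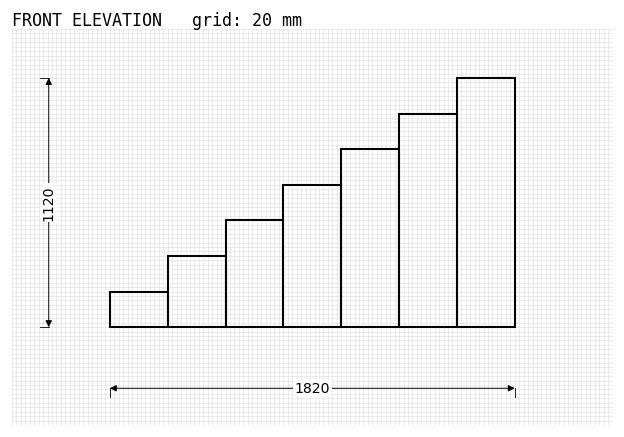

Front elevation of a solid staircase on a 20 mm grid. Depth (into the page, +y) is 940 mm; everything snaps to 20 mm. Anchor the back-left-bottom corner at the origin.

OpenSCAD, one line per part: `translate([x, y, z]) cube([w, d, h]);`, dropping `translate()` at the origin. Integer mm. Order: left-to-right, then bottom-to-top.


cube([260, 940, 160]);
translate([260, 0, 0]) cube([260, 940, 320]);
translate([520, 0, 0]) cube([260, 940, 480]);
translate([780, 0, 0]) cube([260, 940, 640]);
translate([1040, 0, 0]) cube([260, 940, 800]);
translate([1300, 0, 0]) cube([260, 940, 960]);
translate([1560, 0, 0]) cube([260, 940, 1120]);


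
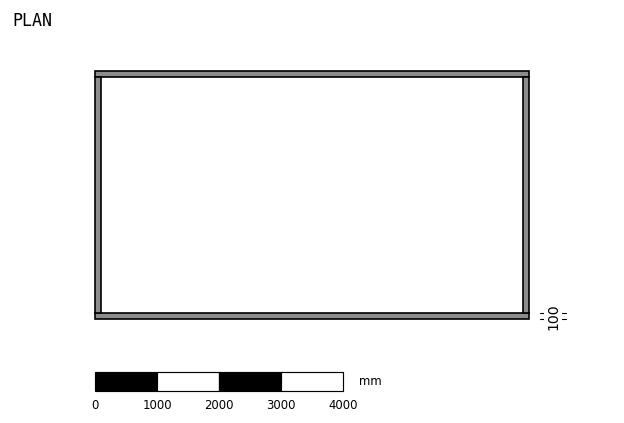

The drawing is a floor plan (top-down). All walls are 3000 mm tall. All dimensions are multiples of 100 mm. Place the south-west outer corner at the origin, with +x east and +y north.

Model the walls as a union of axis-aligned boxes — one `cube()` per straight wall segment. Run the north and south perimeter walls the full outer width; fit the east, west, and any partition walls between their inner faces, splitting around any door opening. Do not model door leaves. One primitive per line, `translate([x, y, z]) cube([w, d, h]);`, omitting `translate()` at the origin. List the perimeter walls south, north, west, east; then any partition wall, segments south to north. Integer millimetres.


cube([7000, 100, 3000]);
translate([0, 3900, 0]) cube([7000, 100, 3000]);
translate([0, 100, 0]) cube([100, 3800, 3000]);
translate([6900, 100, 0]) cube([100, 3800, 3000]);


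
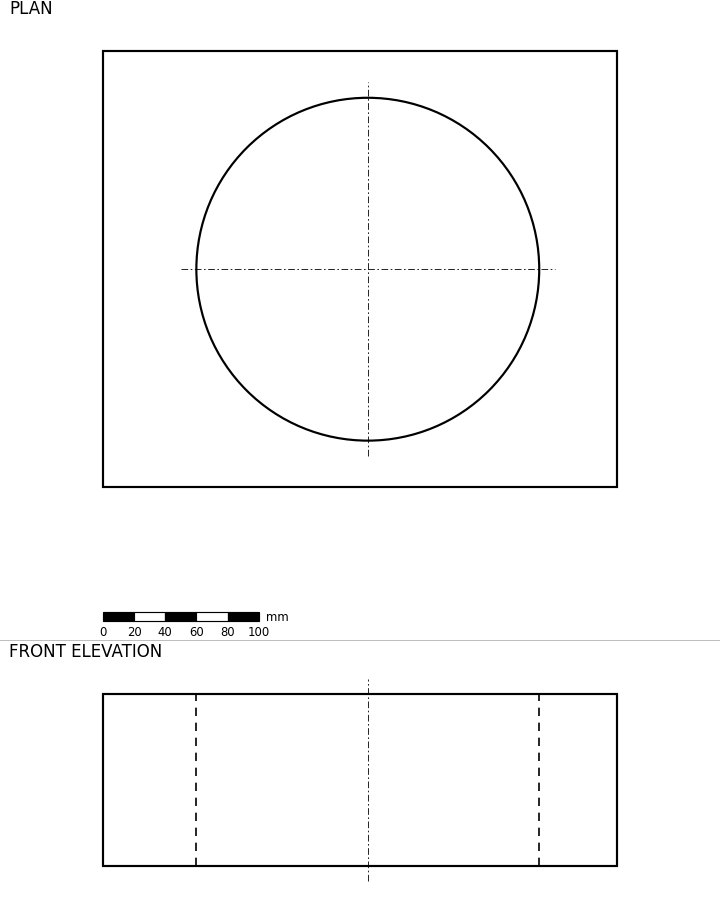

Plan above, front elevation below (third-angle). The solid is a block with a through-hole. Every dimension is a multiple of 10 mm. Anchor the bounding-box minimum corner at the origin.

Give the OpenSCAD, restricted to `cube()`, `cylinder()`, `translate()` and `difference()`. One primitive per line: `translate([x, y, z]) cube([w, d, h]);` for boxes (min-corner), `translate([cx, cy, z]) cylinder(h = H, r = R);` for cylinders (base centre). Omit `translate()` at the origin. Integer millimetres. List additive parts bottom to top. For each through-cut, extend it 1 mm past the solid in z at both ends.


difference() {
  cube([330, 280, 110]);
  translate([170, 140, -1]) cylinder(h = 112, r = 110);
}


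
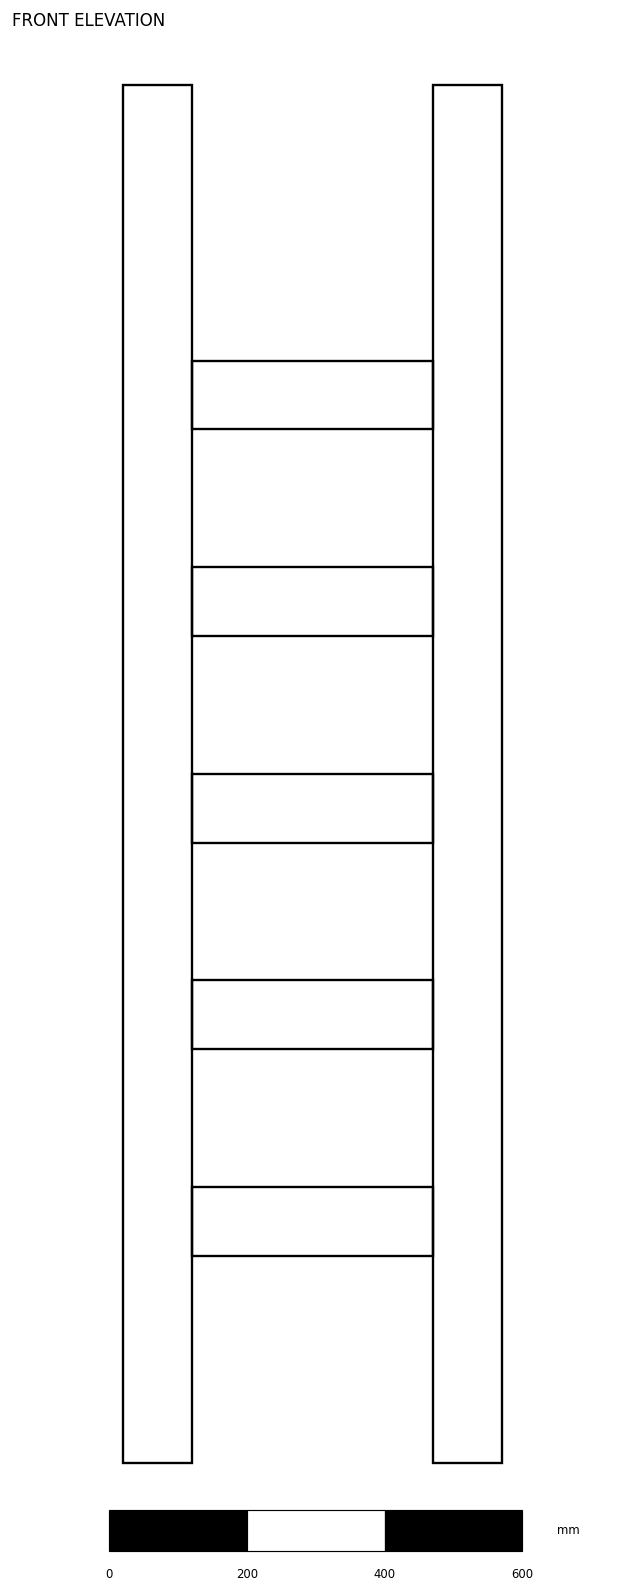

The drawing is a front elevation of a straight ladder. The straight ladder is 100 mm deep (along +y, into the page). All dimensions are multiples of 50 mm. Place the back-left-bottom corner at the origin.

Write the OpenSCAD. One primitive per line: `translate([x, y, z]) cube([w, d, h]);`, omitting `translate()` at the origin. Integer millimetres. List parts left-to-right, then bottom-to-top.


cube([100, 100, 2000]);
translate([100, 0, 300]) cube([350, 100, 100]);
translate([100, 0, 600]) cube([350, 100, 100]);
translate([100, 0, 900]) cube([350, 100, 100]);
translate([100, 0, 1200]) cube([350, 100, 100]);
translate([100, 0, 1500]) cube([350, 100, 100]);
translate([450, 0, 0]) cube([100, 100, 2000]);
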